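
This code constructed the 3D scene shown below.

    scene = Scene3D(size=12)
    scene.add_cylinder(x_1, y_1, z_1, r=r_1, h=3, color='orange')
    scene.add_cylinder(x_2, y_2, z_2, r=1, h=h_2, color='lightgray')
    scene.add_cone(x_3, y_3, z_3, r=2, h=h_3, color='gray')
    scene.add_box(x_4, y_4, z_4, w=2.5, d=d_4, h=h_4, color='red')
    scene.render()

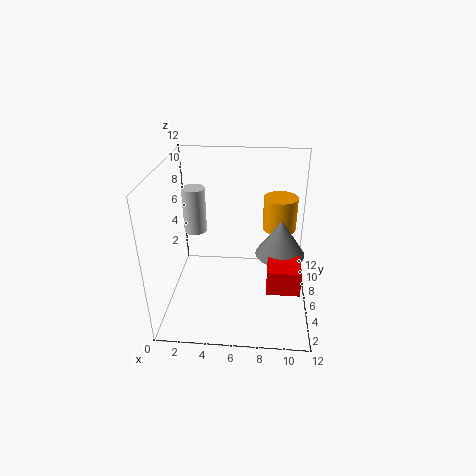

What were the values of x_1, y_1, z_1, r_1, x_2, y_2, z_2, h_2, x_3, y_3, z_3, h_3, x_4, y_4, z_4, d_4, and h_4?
x_1 = 9.5
y_1 = 9
z_1 = 5.5
r_1 = 1.5
x_2 = 2
y_2 = 8
z_2 = 5.5
h_2 = 4
x_3 = 9.5
y_3 = 5.5
z_3 = 5
h_3 = 3
x_4 = 8.5
y_4 = 2
z_4 = 3.5
d_4 = 2.5
h_4 = 2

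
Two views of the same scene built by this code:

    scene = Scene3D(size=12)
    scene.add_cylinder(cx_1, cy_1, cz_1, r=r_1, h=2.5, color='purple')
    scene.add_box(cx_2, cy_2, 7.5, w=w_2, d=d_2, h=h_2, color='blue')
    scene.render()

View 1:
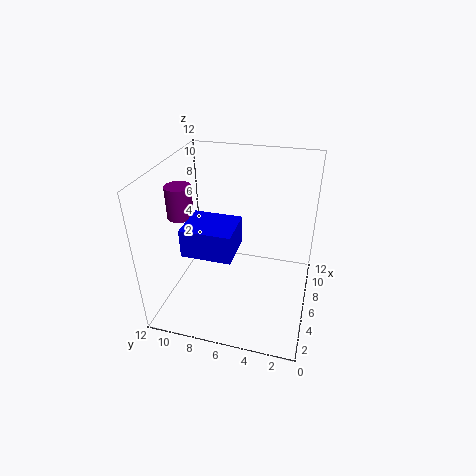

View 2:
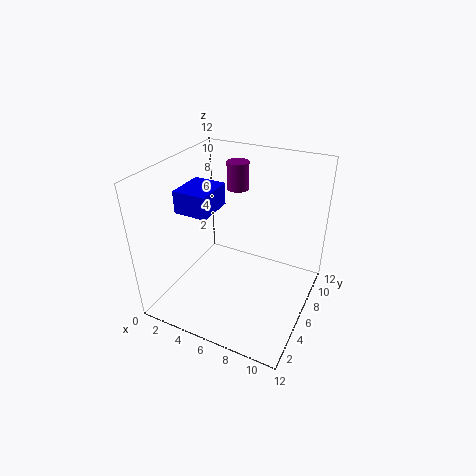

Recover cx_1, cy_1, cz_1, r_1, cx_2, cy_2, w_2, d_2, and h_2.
cx_1 = 4, cy_1 = 10, cz_1 = 8.5, r_1 = 1, cx_2 = 0.5, cy_2 = 5, w_2 = 3, d_2 = 3.5, h_2 = 2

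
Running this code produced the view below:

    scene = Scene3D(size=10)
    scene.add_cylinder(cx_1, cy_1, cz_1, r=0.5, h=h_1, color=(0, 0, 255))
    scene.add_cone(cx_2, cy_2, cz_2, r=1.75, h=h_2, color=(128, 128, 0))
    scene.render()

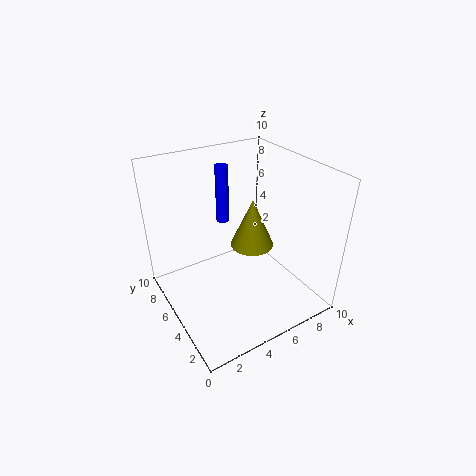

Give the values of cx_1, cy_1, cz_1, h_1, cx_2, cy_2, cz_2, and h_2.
cx_1 = 5.75
cy_1 = 8.5
cz_1 = 4.5
h_1 = 4.5
cx_2 = 7.75
cy_2 = 7.25
cz_2 = 2.25
h_2 = 4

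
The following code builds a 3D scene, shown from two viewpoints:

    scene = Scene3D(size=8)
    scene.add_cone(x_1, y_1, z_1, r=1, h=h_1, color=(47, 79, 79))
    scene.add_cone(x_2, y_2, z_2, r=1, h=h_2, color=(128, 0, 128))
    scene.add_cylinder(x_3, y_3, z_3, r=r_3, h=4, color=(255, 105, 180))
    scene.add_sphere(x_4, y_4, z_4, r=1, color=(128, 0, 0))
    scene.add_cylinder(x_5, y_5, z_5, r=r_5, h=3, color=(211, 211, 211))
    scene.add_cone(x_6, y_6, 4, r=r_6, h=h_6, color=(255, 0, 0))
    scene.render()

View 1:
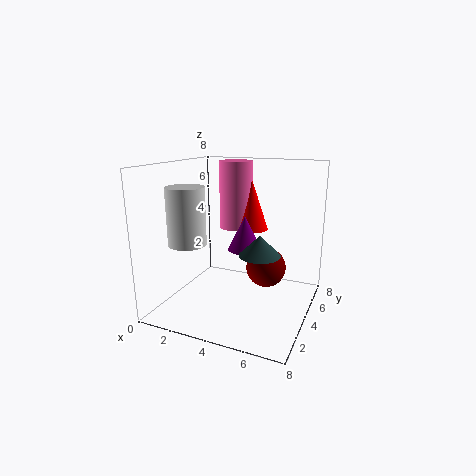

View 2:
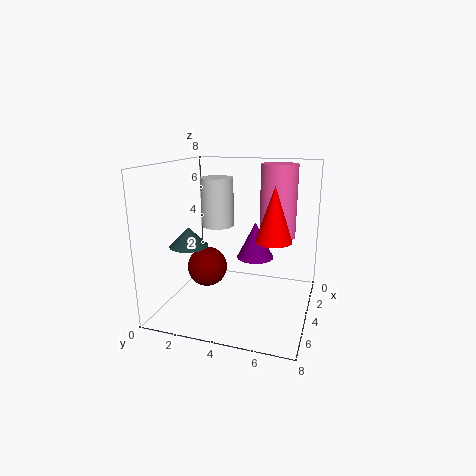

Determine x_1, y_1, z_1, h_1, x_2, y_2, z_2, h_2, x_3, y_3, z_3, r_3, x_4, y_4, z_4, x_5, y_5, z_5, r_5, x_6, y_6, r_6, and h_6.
x_1 = 6, y_1 = 2, z_1 = 4, h_1 = 1, x_2 = 4, y_2 = 5, z_2 = 3, h_2 = 2, x_3 = 3, y_3 = 6, z_3 = 4, r_3 = 1, x_4 = 6, y_4 = 3, z_4 = 3, x_5 = 2, y_5 = 2, z_5 = 4, r_5 = 1, x_6 = 4, y_6 = 6, r_6 = 1, h_6 = 3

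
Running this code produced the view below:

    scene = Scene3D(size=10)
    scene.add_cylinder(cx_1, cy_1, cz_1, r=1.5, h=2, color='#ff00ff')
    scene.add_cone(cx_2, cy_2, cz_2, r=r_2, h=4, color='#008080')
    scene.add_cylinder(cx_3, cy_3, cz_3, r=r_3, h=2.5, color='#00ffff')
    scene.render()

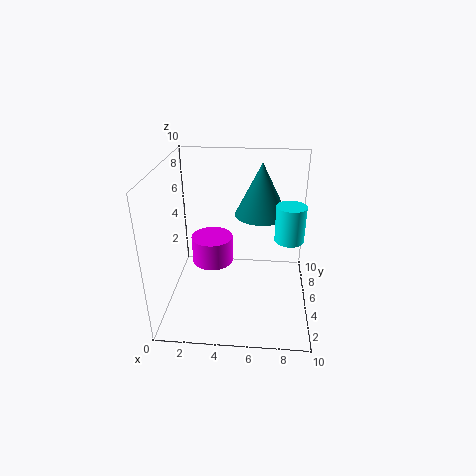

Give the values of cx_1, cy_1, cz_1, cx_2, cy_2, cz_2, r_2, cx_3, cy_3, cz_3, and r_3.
cx_1 = 3
cy_1 = 6
cz_1 = 2.5
cx_2 = 6.5
cy_2 = 8
cz_2 = 5.5
r_2 = 2
cx_3 = 8.5
cy_3 = 5
cz_3 = 5
r_3 = 1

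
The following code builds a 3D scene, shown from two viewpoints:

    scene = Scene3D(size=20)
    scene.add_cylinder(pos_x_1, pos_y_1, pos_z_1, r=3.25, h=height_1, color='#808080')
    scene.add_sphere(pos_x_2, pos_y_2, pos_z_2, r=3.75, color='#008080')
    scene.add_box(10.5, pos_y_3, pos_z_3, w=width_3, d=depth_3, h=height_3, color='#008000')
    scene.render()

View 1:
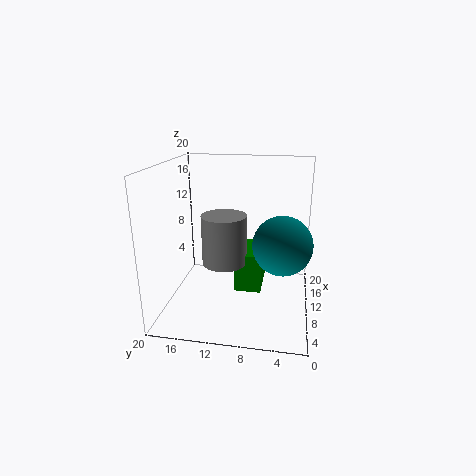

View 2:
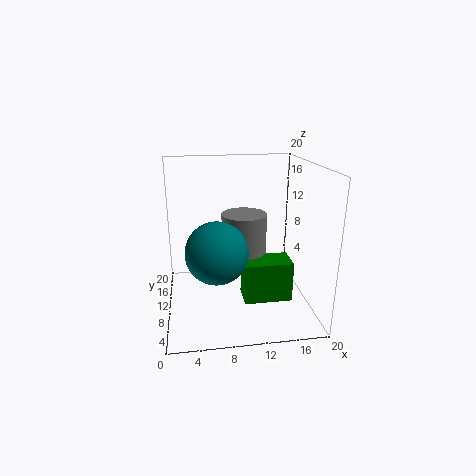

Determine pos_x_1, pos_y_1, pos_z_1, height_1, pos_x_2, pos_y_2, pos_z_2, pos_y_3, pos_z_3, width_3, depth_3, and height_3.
pos_x_1 = 11.25; pos_y_1 = 12.25; pos_z_1 = 5.5; height_1 = 7.25; pos_x_2 = 6.5; pos_y_2 = 3.75; pos_z_2 = 10.75; pos_y_3 = 6.75; pos_z_3 = 1.25; width_3 = 6.75; depth_3 = 4; height_3 = 5.75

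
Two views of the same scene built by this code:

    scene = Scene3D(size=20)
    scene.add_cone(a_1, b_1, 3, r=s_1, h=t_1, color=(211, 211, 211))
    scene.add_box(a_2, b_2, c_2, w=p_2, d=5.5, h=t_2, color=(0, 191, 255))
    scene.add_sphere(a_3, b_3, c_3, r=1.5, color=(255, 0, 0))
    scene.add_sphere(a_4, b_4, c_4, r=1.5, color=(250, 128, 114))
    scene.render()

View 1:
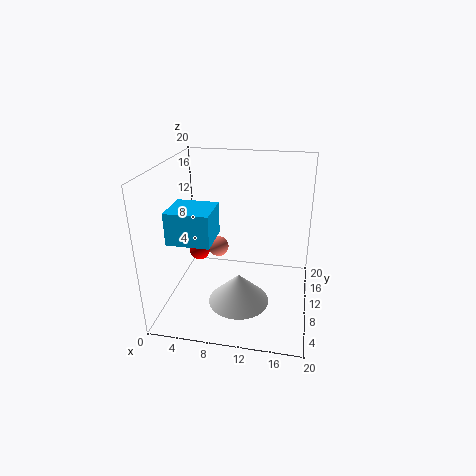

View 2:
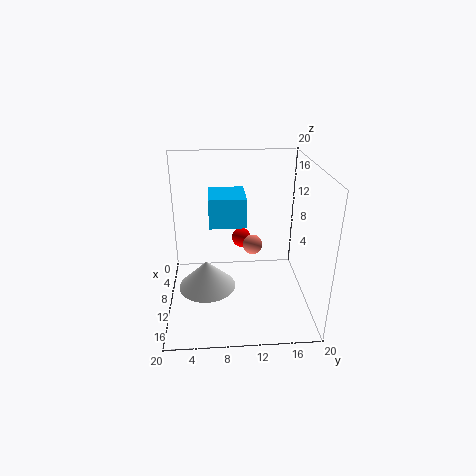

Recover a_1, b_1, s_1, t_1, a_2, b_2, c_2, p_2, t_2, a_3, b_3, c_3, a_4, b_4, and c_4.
a_1 = 11, b_1 = 5.5, s_1 = 4, t_1 = 4, a_2 = 1, b_2 = 6, c_2 = 10, p_2 = 6, t_2 = 4.5, a_3 = 4, b_3 = 11, c_3 = 7, a_4 = 6.5, b_4 = 12.5, c_4 = 7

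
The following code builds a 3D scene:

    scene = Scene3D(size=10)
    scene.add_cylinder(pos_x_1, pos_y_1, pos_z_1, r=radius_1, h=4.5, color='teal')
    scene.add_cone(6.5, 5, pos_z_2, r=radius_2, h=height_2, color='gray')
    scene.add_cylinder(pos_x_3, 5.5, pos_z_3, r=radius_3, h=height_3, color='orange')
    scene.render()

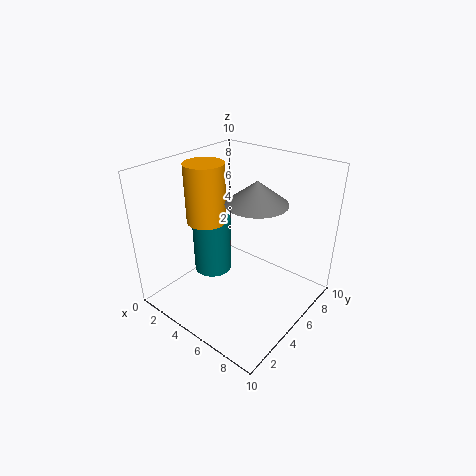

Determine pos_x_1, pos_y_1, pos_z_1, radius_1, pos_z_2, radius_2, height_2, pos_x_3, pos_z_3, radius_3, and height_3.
pos_x_1 = 1.5, pos_y_1 = 6, pos_z_1 = 0.5, radius_1 = 1.5, pos_z_2 = 8, radius_2 = 2, height_2 = 1.5, pos_x_3 = 1.5, pos_z_3 = 5, radius_3 = 1.5, height_3 = 4.5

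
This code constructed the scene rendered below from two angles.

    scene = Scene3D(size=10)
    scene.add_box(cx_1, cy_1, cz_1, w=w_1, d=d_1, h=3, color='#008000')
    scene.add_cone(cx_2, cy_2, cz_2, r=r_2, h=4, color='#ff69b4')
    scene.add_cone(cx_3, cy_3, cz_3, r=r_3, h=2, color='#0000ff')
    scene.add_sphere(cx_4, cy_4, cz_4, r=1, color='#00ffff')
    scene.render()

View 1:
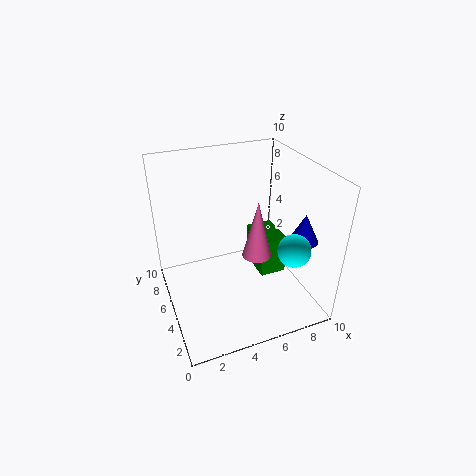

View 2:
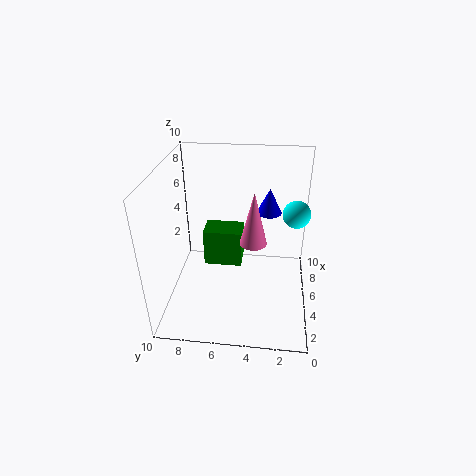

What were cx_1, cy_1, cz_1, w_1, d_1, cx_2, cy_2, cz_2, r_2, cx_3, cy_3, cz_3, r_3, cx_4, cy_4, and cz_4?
cx_1 = 7
cy_1 = 5
cz_1 = 1
w_1 = 2
d_1 = 3
cx_2 = 6
cy_2 = 4
cz_2 = 4
r_2 = 1
cx_3 = 9
cy_3 = 3
cz_3 = 5
r_3 = 1
cx_4 = 7
cy_4 = 1
cz_4 = 6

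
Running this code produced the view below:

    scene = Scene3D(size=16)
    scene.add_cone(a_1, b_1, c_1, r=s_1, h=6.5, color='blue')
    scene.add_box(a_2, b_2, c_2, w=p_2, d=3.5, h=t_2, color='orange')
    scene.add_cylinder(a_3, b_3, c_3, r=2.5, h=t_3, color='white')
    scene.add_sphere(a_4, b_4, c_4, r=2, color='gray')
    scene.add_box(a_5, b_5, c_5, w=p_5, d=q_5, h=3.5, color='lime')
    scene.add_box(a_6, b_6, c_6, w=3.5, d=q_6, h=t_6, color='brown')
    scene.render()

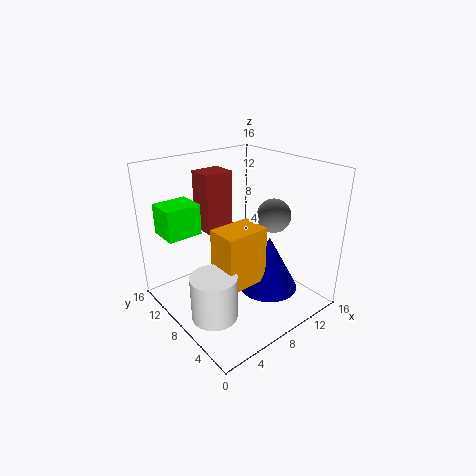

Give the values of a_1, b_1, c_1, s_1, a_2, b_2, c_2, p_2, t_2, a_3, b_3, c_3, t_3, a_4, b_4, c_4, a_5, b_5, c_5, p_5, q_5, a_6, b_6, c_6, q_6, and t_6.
a_1 = 11.5
b_1 = 6.5
c_1 = 1
s_1 = 3.5
a_2 = 5
b_2 = 5.5
c_2 = 3
p_2 = 5
t_2 = 6.5
a_3 = 3.5
b_3 = 6.5
c_3 = 0.5
t_3 = 5
a_4 = 13
b_4 = 7.5
c_4 = 9.5
a_5 = 1.5
b_5 = 11.5
c_5 = 8
p_5 = 4
q_5 = 3.5
a_6 = 6.5
b_6 = 11.5
c_6 = 7.5
q_6 = 3
t_6 = 7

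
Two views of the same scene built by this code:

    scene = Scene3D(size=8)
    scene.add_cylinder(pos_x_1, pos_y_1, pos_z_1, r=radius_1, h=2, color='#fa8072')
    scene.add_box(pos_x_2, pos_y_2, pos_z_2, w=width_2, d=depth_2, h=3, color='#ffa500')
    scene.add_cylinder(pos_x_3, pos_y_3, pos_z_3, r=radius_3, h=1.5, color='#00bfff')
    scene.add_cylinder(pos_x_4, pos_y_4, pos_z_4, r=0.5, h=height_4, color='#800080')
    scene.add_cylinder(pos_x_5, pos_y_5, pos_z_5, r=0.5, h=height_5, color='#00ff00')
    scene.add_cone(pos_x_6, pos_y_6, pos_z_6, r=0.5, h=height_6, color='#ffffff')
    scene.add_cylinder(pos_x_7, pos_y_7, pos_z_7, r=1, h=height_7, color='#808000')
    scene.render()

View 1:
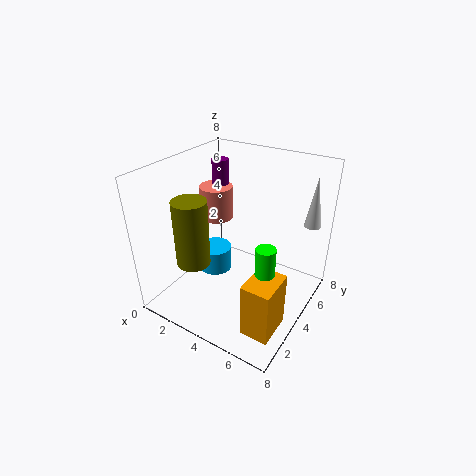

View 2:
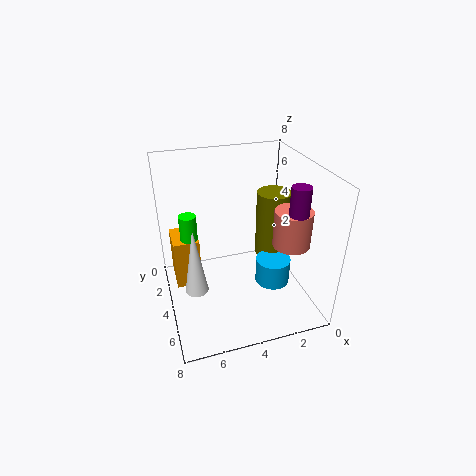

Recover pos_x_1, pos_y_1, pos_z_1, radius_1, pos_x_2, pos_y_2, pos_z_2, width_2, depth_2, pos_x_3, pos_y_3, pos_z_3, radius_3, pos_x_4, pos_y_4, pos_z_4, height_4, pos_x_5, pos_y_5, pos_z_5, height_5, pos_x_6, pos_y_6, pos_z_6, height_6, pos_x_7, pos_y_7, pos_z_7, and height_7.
pos_x_1 = 1.5; pos_y_1 = 5.5; pos_z_1 = 4; radius_1 = 1; pos_x_2 = 6; pos_y_2 = 1; pos_z_2 = 0.5; width_2 = 1.5; depth_2 = 2; pos_x_3 = 2; pos_y_3 = 4.5; pos_z_3 = 1; radius_3 = 1; pos_x_4 = 1.5; pos_y_4 = 6; pos_z_4 = 5; height_4 = 2.5; pos_x_5 = 6.5; pos_y_5 = 2.5; pos_z_5 = 2.5; height_5 = 2.5; pos_x_6 = 7; pos_y_6 = 7.5; pos_z_6 = 4; height_6 = 3; pos_x_7 = 1.5; pos_y_7 = 3; pos_z_7 = 2; height_7 = 4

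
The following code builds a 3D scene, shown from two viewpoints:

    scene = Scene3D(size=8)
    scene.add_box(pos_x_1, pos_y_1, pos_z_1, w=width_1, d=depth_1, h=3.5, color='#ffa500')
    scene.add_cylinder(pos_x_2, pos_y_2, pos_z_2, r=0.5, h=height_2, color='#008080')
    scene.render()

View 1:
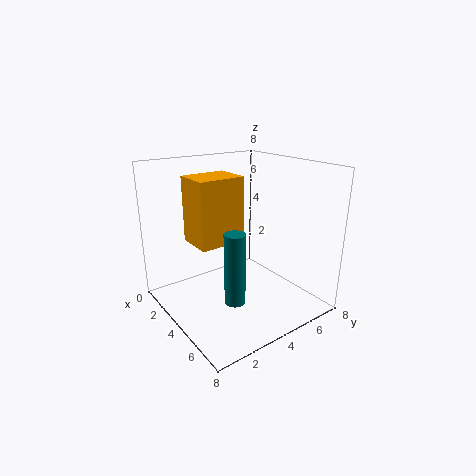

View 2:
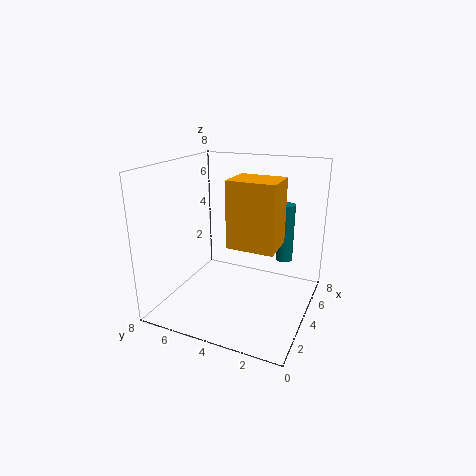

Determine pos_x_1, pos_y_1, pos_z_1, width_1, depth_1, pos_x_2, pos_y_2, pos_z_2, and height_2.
pos_x_1 = 2.5, pos_y_1 = 1.5, pos_z_1 = 4, width_1 = 2, depth_1 = 2.5, pos_x_2 = 6.5, pos_y_2 = 2, pos_z_2 = 2, height_2 = 3.5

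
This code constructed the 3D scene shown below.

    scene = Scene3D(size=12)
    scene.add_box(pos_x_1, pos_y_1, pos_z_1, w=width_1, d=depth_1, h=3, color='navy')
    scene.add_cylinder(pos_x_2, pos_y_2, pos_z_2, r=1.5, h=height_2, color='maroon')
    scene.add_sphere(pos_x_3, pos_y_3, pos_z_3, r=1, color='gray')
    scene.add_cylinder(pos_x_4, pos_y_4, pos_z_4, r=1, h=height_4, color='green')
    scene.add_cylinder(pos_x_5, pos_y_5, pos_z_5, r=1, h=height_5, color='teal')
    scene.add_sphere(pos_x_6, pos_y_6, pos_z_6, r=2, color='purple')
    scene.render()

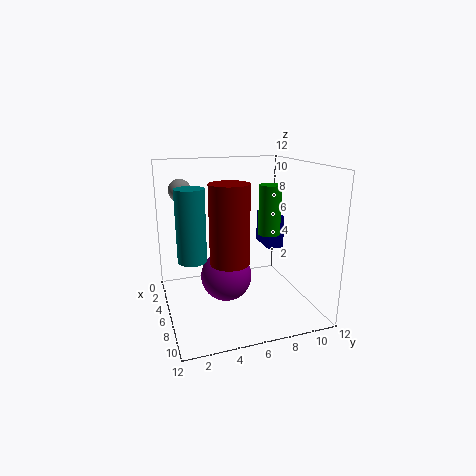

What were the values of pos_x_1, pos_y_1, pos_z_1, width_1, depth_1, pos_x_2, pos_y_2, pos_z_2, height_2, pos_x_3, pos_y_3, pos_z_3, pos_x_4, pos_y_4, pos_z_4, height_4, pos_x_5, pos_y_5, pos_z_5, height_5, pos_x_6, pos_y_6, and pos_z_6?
pos_x_1 = 1.5, pos_y_1 = 9.5, pos_z_1 = 4, width_1 = 3, depth_1 = 1.5, pos_x_2 = 8.5, pos_y_2 = 4.5, pos_z_2 = 5, height_2 = 6, pos_x_3 = 2, pos_y_3 = 2, pos_z_3 = 9.5, pos_x_4 = 4.5, pos_y_4 = 9.5, pos_z_4 = 5.5, height_4 = 4.5, pos_x_5 = 9.5, pos_y_5 = 1.5, pos_z_5 = 6, height_5 = 5, pos_x_6 = 7.5, pos_y_6 = 4.5, pos_z_6 = 3.5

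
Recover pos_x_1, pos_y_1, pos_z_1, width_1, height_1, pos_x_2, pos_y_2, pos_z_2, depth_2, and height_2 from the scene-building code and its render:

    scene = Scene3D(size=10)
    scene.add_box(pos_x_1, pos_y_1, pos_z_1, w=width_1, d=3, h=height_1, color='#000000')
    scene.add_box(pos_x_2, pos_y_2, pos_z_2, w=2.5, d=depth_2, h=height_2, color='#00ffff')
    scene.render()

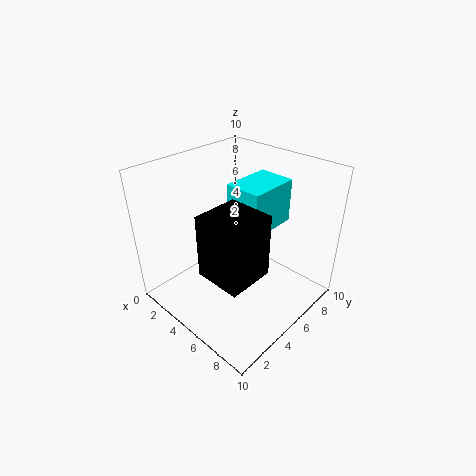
pos_x_1 = 5.5
pos_y_1 = 1
pos_z_1 = 4.5
width_1 = 3
height_1 = 4
pos_x_2 = 4.5
pos_y_2 = 4.5
pos_z_2 = 6
depth_2 = 3.5
height_2 = 3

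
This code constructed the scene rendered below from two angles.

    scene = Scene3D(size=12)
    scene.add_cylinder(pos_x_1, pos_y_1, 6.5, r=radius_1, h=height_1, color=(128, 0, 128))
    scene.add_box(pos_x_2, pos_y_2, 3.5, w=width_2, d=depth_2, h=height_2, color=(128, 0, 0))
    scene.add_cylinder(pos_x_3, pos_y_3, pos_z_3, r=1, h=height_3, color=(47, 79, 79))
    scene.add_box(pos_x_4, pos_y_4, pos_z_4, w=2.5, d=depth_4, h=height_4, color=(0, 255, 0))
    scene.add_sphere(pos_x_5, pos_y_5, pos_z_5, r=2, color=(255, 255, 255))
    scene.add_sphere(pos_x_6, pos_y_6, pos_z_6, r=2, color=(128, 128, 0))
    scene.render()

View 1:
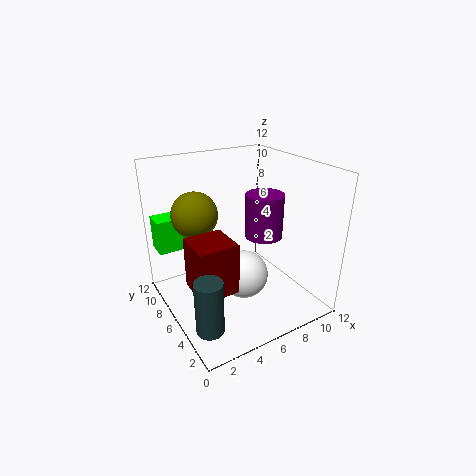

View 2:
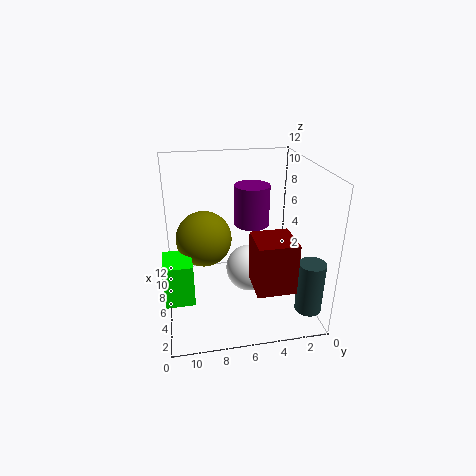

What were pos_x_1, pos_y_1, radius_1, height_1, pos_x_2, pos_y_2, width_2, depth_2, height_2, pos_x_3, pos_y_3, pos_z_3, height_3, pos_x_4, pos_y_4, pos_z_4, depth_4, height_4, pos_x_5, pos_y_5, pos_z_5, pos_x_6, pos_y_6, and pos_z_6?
pos_x_1 = 7.5
pos_y_1 = 4.5
radius_1 = 1.5
height_1 = 3.5
pos_x_2 = 1
pos_y_2 = 2.5
width_2 = 3
depth_2 = 3
height_2 = 4
pos_x_3 = 1
pos_y_3 = 1.5
pos_z_3 = 2
height_3 = 4
pos_x_4 = 0.5
pos_y_4 = 10
pos_z_4 = 4
depth_4 = 2
height_4 = 3
pos_x_5 = 6
pos_y_5 = 5
pos_z_5 = 3
pos_x_6 = 3.5
pos_y_6 = 9
pos_z_6 = 7.5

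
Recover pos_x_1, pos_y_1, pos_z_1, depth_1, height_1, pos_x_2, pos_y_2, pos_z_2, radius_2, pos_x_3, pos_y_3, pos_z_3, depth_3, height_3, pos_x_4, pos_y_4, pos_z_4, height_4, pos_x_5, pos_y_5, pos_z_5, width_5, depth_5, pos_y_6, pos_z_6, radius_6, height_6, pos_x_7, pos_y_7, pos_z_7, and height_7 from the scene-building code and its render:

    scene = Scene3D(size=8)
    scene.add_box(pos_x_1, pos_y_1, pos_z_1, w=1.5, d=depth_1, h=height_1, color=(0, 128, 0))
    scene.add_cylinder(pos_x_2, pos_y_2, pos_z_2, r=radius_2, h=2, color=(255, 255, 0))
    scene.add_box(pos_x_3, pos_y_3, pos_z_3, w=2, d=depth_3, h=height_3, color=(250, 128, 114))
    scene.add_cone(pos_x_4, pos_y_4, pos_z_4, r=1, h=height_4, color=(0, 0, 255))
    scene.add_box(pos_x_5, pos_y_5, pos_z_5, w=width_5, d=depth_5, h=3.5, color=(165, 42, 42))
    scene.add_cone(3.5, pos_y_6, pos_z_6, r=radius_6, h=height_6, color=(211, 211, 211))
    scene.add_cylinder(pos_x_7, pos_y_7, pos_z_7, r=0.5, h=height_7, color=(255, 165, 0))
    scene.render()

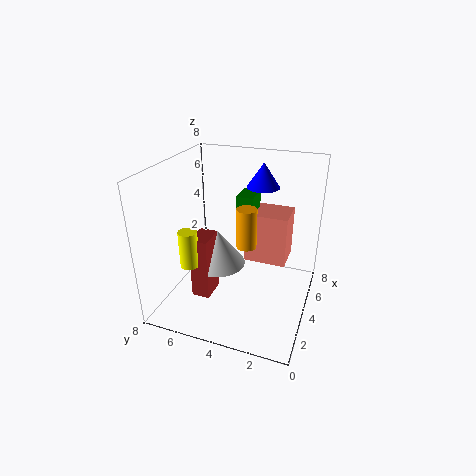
pos_x_1 = 5, pos_y_1 = 3.5, pos_z_1 = 4.5, depth_1 = 1, height_1 = 1.5, pos_x_2 = 2, pos_y_2 = 6, pos_z_2 = 3, radius_2 = 0.5, pos_x_3 = 5, pos_y_3 = 1.5, pos_z_3 = 2, depth_3 = 2.5, height_3 = 3, pos_x_4 = 7, pos_y_4 = 3.5, pos_z_4 = 6, height_4 = 1.5, pos_x_5 = 2, pos_y_5 = 5, pos_z_5 = 1, width_5 = 1.5, depth_5 = 1, pos_y_6 = 5, pos_z_6 = 2.5, radius_6 = 1.5, height_6 = 2, pos_x_7 = 2.5, pos_y_7 = 3, pos_z_7 = 4.5, height_7 = 2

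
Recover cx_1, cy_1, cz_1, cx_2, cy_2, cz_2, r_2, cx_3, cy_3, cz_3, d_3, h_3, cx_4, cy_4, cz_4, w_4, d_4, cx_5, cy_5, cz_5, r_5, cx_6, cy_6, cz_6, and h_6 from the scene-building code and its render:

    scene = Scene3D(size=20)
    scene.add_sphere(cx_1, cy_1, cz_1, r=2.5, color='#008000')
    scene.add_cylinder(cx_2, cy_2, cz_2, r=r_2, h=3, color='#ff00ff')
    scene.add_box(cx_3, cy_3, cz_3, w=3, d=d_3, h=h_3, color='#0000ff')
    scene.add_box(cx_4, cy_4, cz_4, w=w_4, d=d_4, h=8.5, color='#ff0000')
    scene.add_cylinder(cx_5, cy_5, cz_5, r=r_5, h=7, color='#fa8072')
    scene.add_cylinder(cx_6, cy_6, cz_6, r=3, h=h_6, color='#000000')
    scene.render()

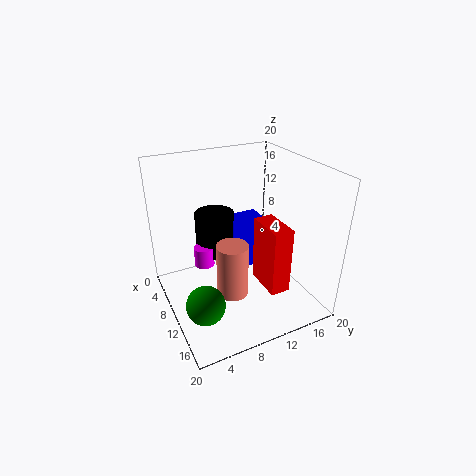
cx_1 = 15, cy_1 = 3, cz_1 = 4.5, cx_2 = 5.5, cy_2 = 6.5, cz_2 = 4, r_2 = 1.5, cx_3 = 3.5, cy_3 = 11, cz_3 = 2, d_3 = 5, h_3 = 8.5, cx_4 = 13.5, cy_4 = 10.5, cz_4 = 6, w_4 = 5, d_4 = 2.5, cx_5 = 14.5, cy_5 = 7, cz_5 = 5, r_5 = 2, cx_6 = 4, cy_6 = 9, cz_6 = 5, h_6 = 6.5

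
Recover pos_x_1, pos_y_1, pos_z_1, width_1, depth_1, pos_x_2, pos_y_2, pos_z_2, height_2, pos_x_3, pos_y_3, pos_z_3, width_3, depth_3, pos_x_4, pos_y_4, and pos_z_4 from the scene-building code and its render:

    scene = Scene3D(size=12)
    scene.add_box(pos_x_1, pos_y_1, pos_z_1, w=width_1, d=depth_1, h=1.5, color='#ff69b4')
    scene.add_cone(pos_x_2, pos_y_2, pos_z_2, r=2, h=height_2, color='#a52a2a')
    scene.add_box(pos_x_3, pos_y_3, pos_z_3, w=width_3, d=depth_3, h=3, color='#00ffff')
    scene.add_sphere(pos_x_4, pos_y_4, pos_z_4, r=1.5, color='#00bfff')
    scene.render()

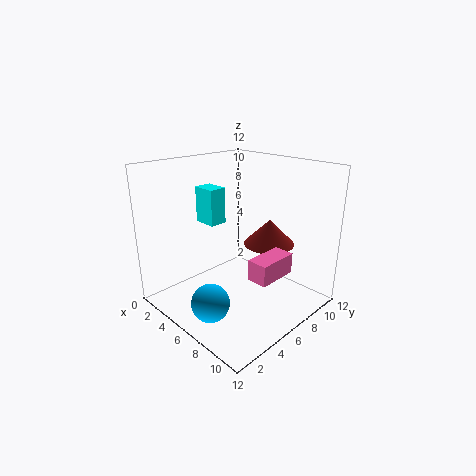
pos_x_1 = 10, pos_y_1 = 3, pos_z_1 = 5, width_1 = 1.5, depth_1 = 3, pos_x_2 = 8.5, pos_y_2 = 7, pos_z_2 = 6, height_2 = 2, pos_x_3 = 2.5, pos_y_3 = 4.5, pos_z_3 = 7, width_3 = 2, depth_3 = 1.5, pos_x_4 = 7, pos_y_4 = 2, pos_z_4 = 2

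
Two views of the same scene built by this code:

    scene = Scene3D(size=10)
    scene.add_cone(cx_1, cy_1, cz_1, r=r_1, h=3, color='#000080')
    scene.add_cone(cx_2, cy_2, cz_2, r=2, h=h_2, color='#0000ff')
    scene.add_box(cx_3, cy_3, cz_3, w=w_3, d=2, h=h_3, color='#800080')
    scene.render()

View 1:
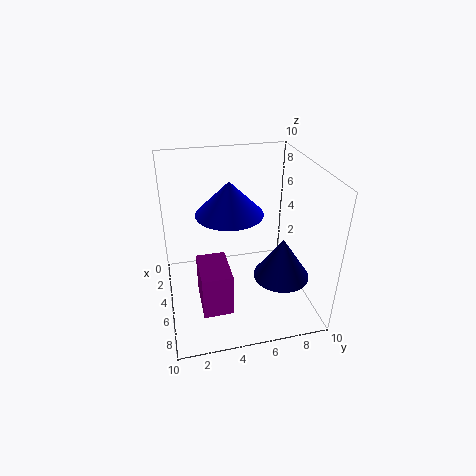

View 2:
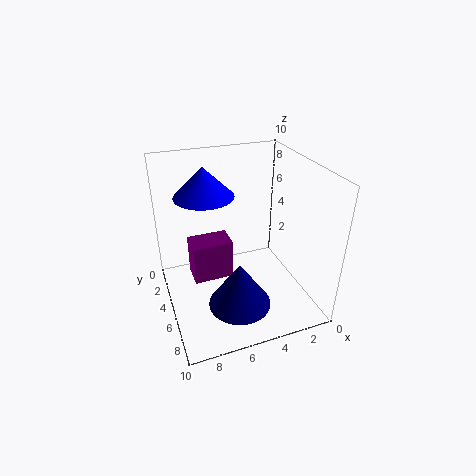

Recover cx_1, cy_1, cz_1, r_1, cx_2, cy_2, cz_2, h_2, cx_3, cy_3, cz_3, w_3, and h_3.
cx_1 = 6
cy_1 = 8
cz_1 = 2
r_1 = 2
cx_2 = 7
cy_2 = 4
cz_2 = 8
h_2 = 2
cx_3 = 5
cy_3 = 2
cz_3 = 1
w_3 = 3
h_3 = 3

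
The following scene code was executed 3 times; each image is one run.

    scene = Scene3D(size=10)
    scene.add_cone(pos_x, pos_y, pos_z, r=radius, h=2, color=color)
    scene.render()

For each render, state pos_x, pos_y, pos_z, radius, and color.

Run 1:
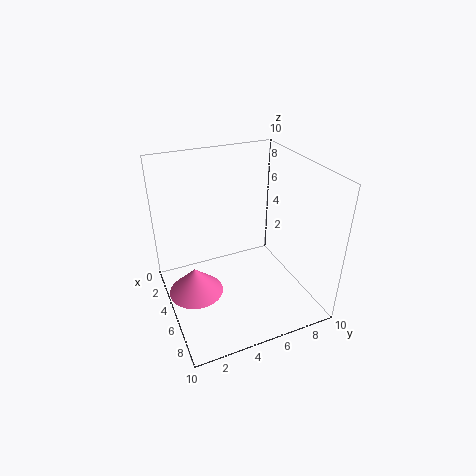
pos_x = 4, pos_y = 2, pos_z = 0.5, radius = 2, color = 'hotpink'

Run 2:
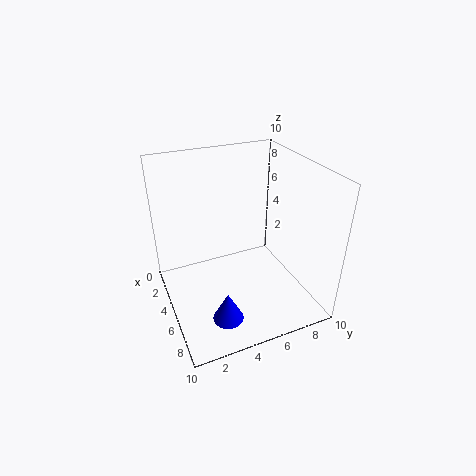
pos_x = 8, pos_y = 3, pos_z = 1, radius = 1, color = 'blue'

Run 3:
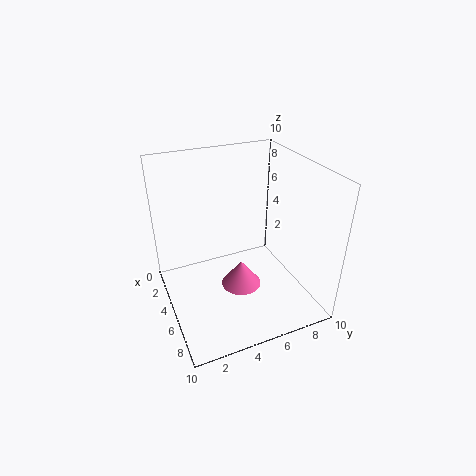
pos_x = 4.5, pos_y = 5.5, pos_z = 0.5, radius = 1.5, color = 'hotpink'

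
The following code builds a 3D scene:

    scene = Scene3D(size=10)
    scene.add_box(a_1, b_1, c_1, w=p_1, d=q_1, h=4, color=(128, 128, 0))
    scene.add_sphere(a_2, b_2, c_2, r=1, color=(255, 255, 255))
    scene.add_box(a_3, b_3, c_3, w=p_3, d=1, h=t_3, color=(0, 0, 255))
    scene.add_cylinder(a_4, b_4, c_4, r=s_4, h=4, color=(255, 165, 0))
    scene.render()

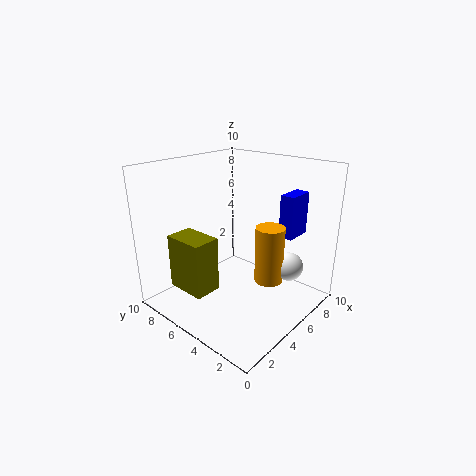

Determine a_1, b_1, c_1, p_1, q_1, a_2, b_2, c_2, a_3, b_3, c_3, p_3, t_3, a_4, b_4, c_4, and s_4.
a_1 = 2
b_1 = 6
c_1 = 1
p_1 = 2
q_1 = 3
a_2 = 7
b_2 = 2
c_2 = 3
a_3 = 7
b_3 = 2
c_3 = 5
p_3 = 2
t_3 = 3
a_4 = 6
b_4 = 3
c_4 = 2
s_4 = 1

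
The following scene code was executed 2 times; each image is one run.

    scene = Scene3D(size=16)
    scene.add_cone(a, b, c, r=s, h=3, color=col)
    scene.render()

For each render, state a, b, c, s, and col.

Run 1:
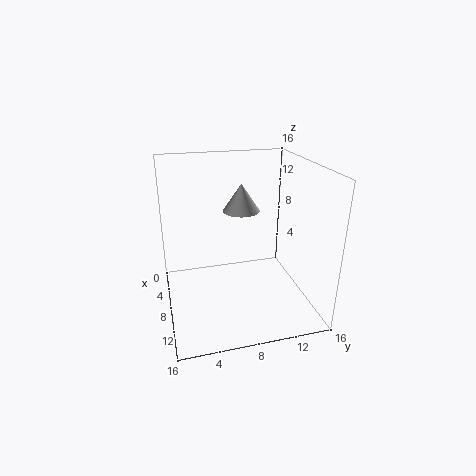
a = 7.5
b = 8.5
c = 11
s = 2
col = 'lightgray'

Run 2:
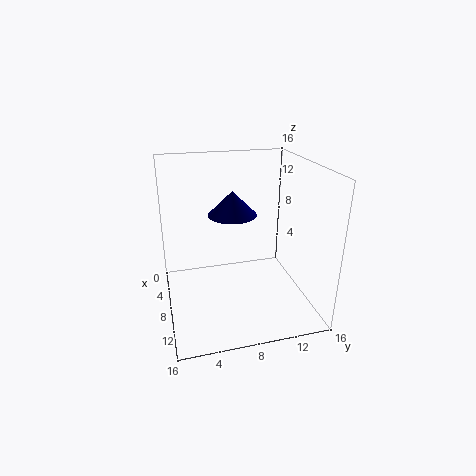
a = 3.5
b = 8.5
c = 9
s = 3
col = 'navy'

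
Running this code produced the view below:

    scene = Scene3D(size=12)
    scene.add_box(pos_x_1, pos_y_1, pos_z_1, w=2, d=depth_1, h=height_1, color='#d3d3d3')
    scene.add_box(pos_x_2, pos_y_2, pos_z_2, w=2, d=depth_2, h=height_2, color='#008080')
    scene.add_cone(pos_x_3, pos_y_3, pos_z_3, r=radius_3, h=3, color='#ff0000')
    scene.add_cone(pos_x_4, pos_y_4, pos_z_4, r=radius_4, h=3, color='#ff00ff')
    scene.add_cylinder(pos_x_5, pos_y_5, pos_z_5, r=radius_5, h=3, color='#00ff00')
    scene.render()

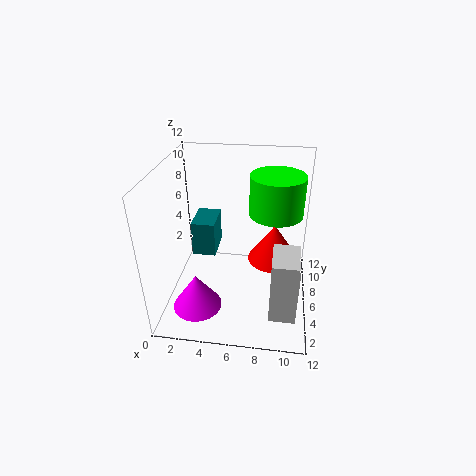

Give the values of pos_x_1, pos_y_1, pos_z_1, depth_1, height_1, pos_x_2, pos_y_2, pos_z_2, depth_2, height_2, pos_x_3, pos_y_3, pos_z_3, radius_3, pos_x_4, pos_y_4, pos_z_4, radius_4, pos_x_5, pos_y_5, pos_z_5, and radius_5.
pos_x_1 = 9; pos_y_1 = 1; pos_z_1 = 2; depth_1 = 3; height_1 = 5; pos_x_2 = 2; pos_y_2 = 6; pos_z_2 = 4; depth_2 = 3; height_2 = 3; pos_x_3 = 9; pos_y_3 = 5; pos_z_3 = 5; radius_3 = 2; pos_x_4 = 3; pos_y_4 = 3; pos_z_4 = 1; radius_4 = 2; pos_x_5 = 9; pos_y_5 = 5; pos_z_5 = 9; radius_5 = 2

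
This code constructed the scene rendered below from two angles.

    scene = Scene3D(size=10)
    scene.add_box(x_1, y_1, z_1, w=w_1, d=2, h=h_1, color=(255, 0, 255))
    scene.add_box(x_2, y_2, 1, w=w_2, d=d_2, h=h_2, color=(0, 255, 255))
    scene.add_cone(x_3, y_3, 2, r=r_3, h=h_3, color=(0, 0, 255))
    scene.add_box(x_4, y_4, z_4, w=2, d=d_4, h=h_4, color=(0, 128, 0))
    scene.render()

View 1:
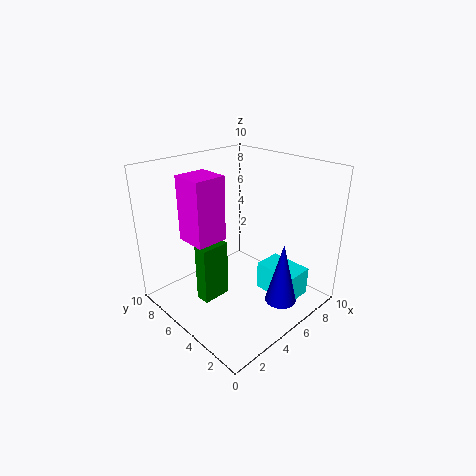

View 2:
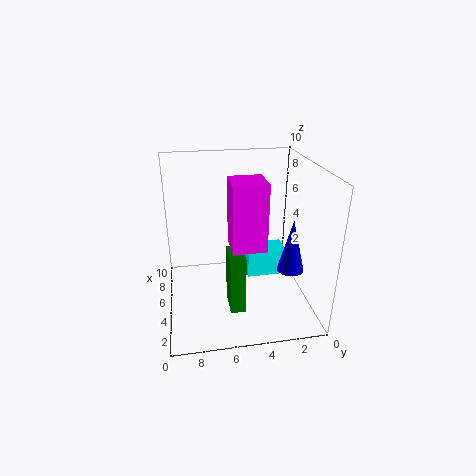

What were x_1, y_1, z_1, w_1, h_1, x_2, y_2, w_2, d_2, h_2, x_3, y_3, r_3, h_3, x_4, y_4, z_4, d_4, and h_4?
x_1 = 1
y_1 = 4
z_1 = 6
w_1 = 2
h_1 = 4
x_2 = 6
y_2 = 1
w_2 = 2
d_2 = 3
h_2 = 2
x_3 = 5
y_3 = 1
r_3 = 1
h_3 = 4
x_4 = 2
y_4 = 5
z_4 = 1
d_4 = 1
h_4 = 4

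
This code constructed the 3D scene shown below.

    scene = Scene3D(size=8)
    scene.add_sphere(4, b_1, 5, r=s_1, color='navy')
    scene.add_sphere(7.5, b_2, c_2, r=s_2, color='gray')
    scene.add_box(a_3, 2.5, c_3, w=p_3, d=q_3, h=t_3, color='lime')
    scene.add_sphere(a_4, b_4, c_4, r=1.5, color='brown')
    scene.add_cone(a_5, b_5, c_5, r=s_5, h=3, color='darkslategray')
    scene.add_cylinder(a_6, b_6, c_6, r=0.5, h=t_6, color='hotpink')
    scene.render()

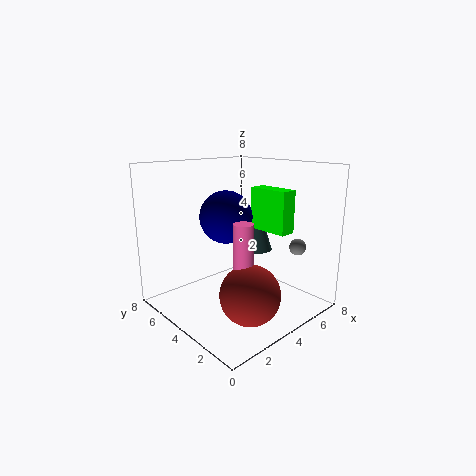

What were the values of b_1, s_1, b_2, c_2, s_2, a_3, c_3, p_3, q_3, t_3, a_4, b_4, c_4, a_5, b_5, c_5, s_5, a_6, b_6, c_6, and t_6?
b_1 = 5, s_1 = 1.5, b_2 = 2.5, c_2 = 3, s_2 = 0.5, a_3 = 6, c_3 = 4, p_3 = 1, q_3 = 2.5, t_3 = 2.5, a_4 = 2.5, b_4 = 1.5, c_4 = 2, a_5 = 6.5, b_5 = 5, c_5 = 2.5, s_5 = 1, a_6 = 2.5, b_6 = 2, c_6 = 3, t_6 = 2.5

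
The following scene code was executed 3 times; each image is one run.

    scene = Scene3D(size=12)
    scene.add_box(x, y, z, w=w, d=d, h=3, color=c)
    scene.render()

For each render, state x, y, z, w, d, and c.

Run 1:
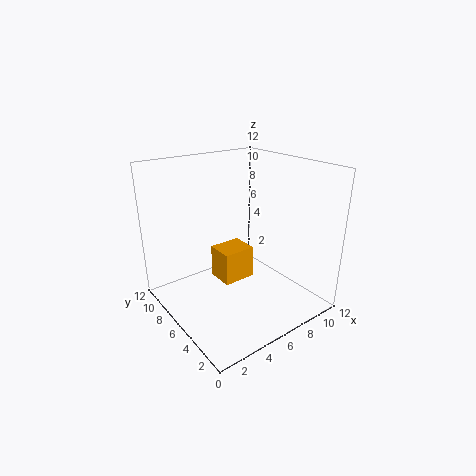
x = 5.5
y = 7
z = 1
w = 3
d = 2.5
c = 'orange'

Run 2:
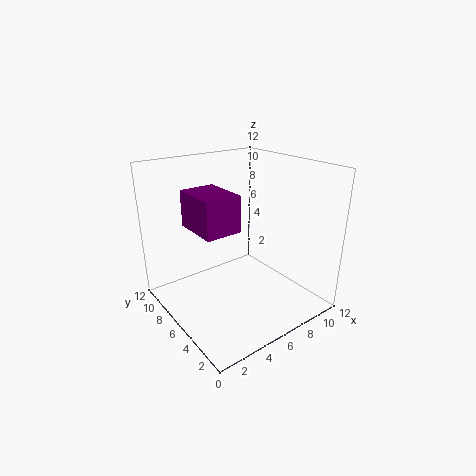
x = 2.5
y = 5
z = 7
w = 3
d = 4
c = 'purple'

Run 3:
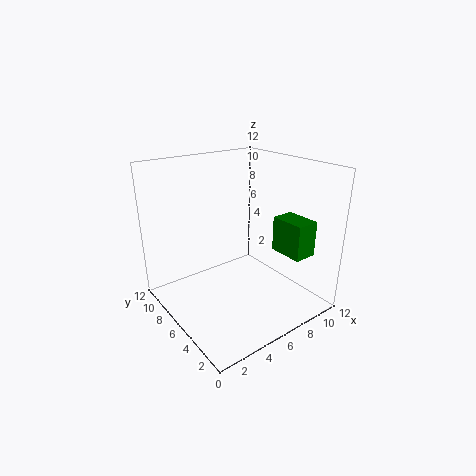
x = 9
y = 2
z = 4.5
w = 2
d = 3
c = 'green'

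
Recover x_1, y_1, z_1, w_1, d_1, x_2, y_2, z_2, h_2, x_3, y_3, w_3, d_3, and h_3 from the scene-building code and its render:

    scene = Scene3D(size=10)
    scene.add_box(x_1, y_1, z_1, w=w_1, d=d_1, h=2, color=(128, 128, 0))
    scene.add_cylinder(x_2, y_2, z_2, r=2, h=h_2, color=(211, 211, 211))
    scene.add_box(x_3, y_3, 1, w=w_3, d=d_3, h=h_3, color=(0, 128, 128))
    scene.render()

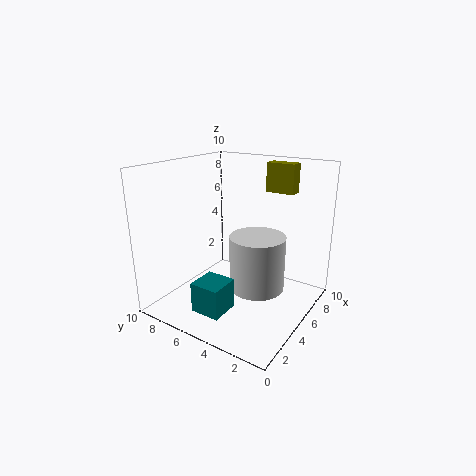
x_1 = 7, y_1 = 2, z_1 = 8, w_1 = 1, d_1 = 2, x_2 = 6, y_2 = 4, z_2 = 1, h_2 = 4, x_3 = 1, y_3 = 4, w_3 = 2, d_3 = 2, h_3 = 2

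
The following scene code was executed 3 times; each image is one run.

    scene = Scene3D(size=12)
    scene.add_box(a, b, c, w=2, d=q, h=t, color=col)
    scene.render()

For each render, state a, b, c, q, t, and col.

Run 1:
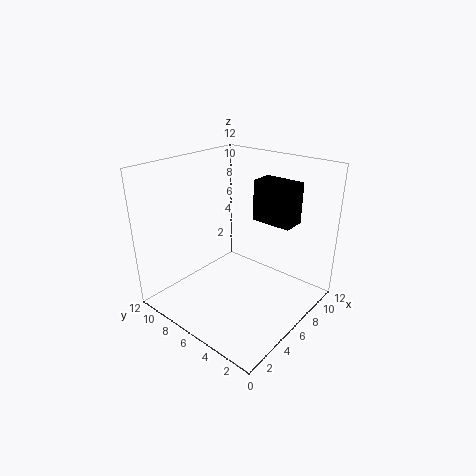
a = 8
b = 2.5
c = 7
q = 3.5
t = 3.5
col = 'black'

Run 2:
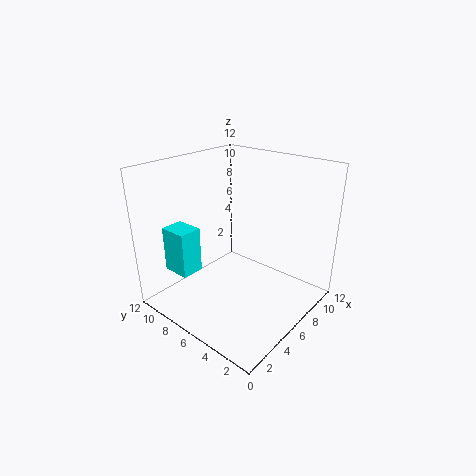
a = 2.5
b = 9
c = 2.5
q = 2.5
t = 4
col = 'cyan'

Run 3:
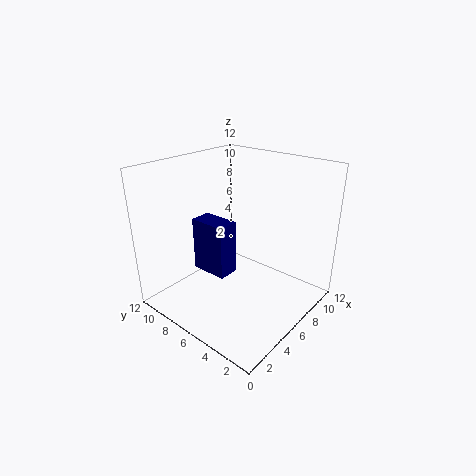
a = 5.5
b = 7.5
c = 1.5
q = 3.5
t = 5
col = 'navy'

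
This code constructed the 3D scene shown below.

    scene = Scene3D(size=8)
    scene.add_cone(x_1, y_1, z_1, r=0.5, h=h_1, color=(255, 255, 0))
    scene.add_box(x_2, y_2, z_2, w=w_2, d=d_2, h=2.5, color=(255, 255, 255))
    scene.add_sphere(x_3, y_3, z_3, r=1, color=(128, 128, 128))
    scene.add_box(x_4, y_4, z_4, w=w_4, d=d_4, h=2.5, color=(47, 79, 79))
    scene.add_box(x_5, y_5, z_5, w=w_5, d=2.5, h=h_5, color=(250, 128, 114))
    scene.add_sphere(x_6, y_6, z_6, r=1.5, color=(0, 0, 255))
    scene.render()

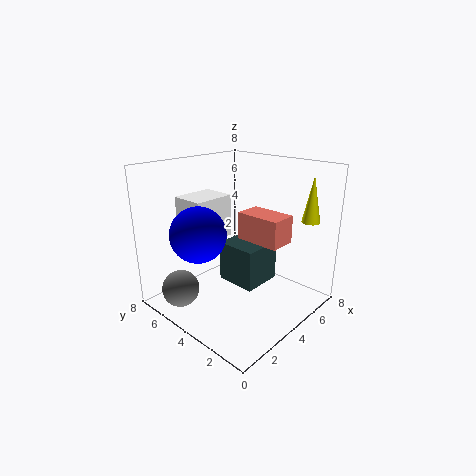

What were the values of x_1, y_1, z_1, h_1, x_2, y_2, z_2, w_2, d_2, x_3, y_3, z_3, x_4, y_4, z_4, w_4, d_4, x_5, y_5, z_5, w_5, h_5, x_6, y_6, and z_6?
x_1 = 6.5; y_1 = 1; z_1 = 5; h_1 = 2.5; x_2 = 2.5; y_2 = 5.5; z_2 = 3.5; w_2 = 2.5; d_2 = 2; x_3 = 1; y_3 = 5.5; z_3 = 1.5; x_4 = 4.5; y_4 = 3.5; z_4 = 0.5; w_4 = 2.5; d_4 = 2.5; x_5 = 4; y_5 = 1.5; z_5 = 4; w_5 = 1.5; h_5 = 1.5; x_6 = 2; y_6 = 5; z_6 = 4.5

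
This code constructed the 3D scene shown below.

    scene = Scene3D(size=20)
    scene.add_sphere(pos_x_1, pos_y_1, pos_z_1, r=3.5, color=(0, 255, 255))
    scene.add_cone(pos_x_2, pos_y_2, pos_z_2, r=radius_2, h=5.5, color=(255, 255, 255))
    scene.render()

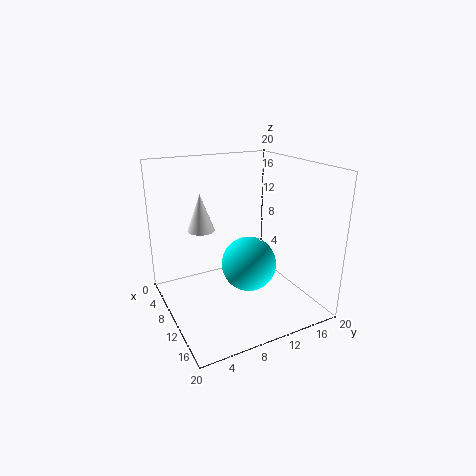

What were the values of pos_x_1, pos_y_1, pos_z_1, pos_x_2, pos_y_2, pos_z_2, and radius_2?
pos_x_1 = 14, pos_y_1 = 9.5, pos_z_1 = 8, pos_x_2 = 5, pos_y_2 = 6.5, pos_z_2 = 10, radius_2 = 2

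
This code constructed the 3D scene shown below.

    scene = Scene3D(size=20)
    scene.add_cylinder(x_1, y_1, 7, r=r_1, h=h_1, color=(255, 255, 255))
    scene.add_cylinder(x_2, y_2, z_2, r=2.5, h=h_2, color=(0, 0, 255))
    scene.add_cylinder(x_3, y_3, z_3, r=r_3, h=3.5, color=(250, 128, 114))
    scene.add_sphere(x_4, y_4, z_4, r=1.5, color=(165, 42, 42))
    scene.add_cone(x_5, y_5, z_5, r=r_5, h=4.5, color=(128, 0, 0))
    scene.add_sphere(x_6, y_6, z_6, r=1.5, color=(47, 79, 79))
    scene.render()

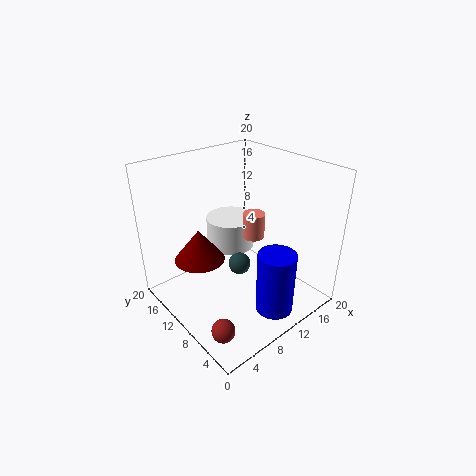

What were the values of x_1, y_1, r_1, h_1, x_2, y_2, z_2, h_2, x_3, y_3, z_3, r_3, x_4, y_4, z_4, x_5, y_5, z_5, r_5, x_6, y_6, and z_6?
x_1 = 11.5
y_1 = 13.5
r_1 = 3.5
h_1 = 4.5
x_2 = 10.5
y_2 = 3
z_2 = 2
h_2 = 8.5
x_3 = 12
y_3 = 9
z_3 = 10
r_3 = 1.5
x_4 = 2.5
y_4 = 4
z_4 = 2
x_5 = 5.5
y_5 = 13
z_5 = 7
r_5 = 3.5
x_6 = 9
y_6 = 8.5
z_6 = 7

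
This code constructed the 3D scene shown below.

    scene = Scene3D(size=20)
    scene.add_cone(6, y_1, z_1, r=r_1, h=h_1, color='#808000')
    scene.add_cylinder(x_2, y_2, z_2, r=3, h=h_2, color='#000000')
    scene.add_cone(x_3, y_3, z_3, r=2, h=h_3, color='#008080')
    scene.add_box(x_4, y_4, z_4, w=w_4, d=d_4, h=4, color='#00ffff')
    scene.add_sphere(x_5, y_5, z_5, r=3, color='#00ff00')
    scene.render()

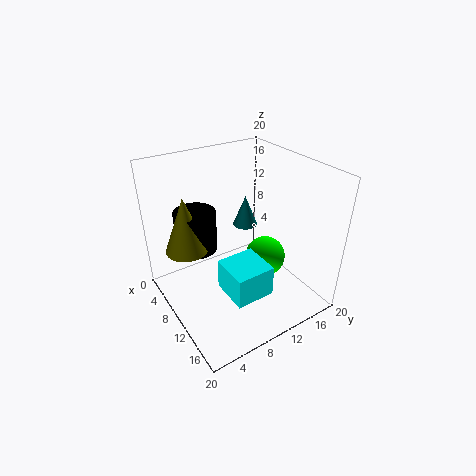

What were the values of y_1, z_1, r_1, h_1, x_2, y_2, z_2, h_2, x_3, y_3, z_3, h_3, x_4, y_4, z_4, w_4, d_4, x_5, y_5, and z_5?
y_1 = 4; z_1 = 8; r_1 = 3; h_1 = 8; x_2 = 5; y_2 = 6; z_2 = 7; h_2 = 6; x_3 = 3; y_3 = 16; z_3 = 7; h_3 = 5; x_4 = 13; y_4 = 5; z_4 = 6; w_4 = 5; d_4 = 5; x_5 = 10; y_5 = 15; z_5 = 5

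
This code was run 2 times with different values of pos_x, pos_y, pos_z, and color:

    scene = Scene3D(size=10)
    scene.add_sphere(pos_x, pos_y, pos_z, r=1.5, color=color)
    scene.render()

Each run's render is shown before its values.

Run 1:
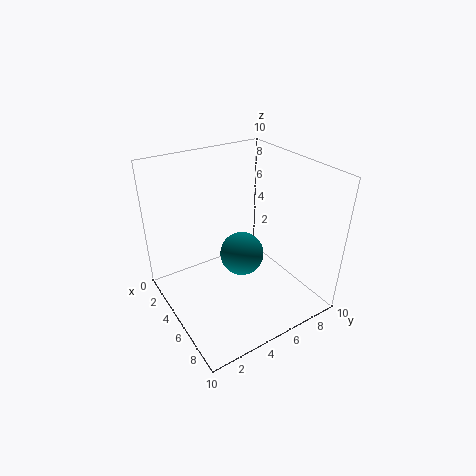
pos_x = 5.5
pos_y = 5
pos_z = 4
color = 'teal'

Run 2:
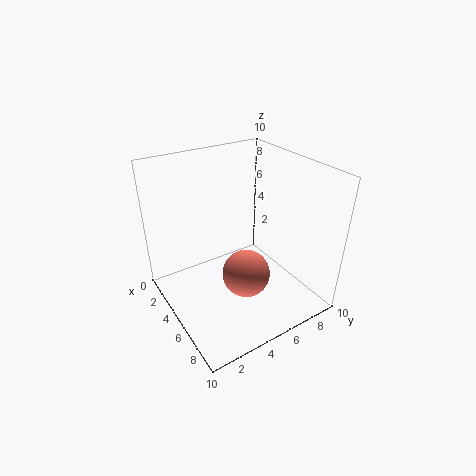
pos_x = 7.5
pos_y = 4
pos_z = 4
color = 'salmon'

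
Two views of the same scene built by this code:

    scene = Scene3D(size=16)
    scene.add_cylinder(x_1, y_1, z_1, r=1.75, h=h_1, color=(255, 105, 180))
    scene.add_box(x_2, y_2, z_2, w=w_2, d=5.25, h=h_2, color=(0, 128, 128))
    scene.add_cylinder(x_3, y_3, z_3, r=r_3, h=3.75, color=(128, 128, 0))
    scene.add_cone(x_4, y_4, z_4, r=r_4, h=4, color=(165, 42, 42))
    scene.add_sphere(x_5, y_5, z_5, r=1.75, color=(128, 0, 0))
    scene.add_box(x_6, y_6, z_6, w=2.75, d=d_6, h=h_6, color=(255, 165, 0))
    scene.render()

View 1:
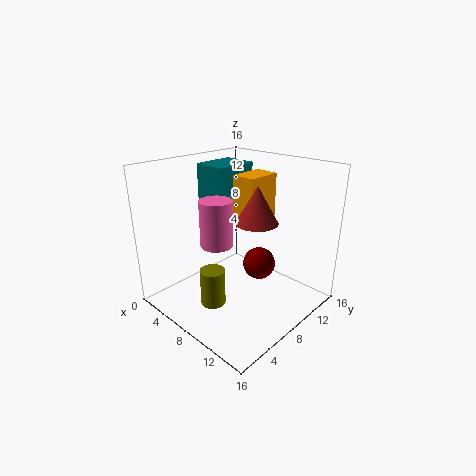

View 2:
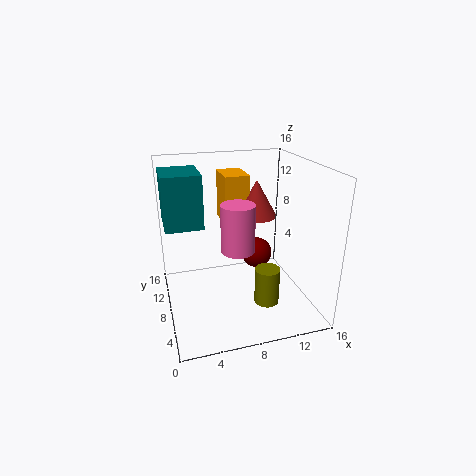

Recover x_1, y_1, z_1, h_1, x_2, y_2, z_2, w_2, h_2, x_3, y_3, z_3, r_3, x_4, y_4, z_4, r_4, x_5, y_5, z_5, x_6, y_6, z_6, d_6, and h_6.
x_1 = 7.25; y_1 = 5.5; z_1 = 7.75; h_1 = 5; x_2 = 0.25; y_2 = 9; z_2 = 9; w_2 = 4.25; h_2 = 6; x_3 = 9.5; y_3 = 2.75; z_3 = 3; r_3 = 1.25; x_4 = 10.25; y_4 = 8.5; z_4 = 10.25; r_4 = 2.25; x_5 = 10.5; y_5 = 8.75; z_5 = 5.5; x_6 = 6.75; y_6 = 8.5; z_6 = 9.25; d_6 = 4; h_6 = 5.5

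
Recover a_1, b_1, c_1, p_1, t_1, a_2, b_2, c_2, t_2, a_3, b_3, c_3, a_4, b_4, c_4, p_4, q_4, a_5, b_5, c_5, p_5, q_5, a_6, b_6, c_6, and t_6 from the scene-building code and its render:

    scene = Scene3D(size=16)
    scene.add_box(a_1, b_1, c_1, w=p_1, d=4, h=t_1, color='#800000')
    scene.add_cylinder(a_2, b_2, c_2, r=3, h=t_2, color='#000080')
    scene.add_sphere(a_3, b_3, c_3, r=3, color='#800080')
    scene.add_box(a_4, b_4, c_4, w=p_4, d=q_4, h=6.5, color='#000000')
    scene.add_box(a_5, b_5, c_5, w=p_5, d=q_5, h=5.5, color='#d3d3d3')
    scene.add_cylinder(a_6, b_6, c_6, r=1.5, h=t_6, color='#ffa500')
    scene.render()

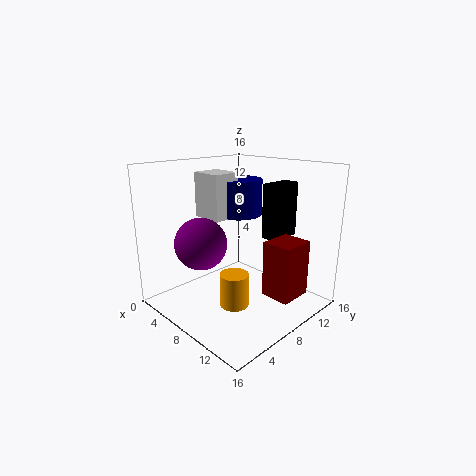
a_1 = 10, b_1 = 10, c_1 = 1, p_1 = 3.5, t_1 = 6.5, a_2 = 3.5, b_2 = 12.5, c_2 = 9, t_2 = 4.5, a_3 = 4.5, b_3 = 5.5, c_3 = 7, a_4 = 8, b_4 = 12, c_4 = 7, p_4 = 2, q_4 = 4, a_5 = 0.5, b_5 = 8, c_5 = 9, p_5 = 4, q_5 = 3.5, a_6 = 10.5, b_6 = 5, c_6 = 2, t_6 = 3.5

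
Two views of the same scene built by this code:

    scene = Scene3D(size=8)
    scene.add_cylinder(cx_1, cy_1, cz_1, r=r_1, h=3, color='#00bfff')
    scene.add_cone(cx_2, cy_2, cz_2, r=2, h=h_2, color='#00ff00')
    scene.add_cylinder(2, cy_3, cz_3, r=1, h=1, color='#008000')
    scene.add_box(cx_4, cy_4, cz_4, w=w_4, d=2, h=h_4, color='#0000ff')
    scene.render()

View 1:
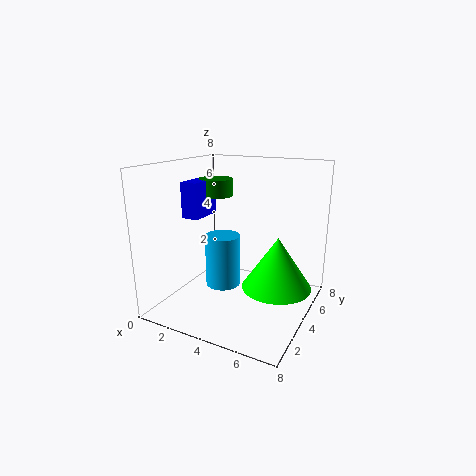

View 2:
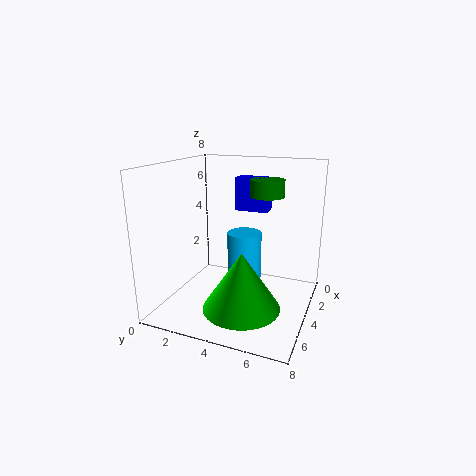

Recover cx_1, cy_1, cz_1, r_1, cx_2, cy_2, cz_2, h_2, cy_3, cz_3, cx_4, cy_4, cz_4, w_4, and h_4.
cx_1 = 3, cy_1 = 4, cz_1 = 1, r_1 = 1, cx_2 = 6, cy_2 = 5, cz_2 = 1, h_2 = 3, cy_3 = 5, cz_3 = 6, cx_4 = 1, cy_4 = 3, cz_4 = 5, w_4 = 1, h_4 = 2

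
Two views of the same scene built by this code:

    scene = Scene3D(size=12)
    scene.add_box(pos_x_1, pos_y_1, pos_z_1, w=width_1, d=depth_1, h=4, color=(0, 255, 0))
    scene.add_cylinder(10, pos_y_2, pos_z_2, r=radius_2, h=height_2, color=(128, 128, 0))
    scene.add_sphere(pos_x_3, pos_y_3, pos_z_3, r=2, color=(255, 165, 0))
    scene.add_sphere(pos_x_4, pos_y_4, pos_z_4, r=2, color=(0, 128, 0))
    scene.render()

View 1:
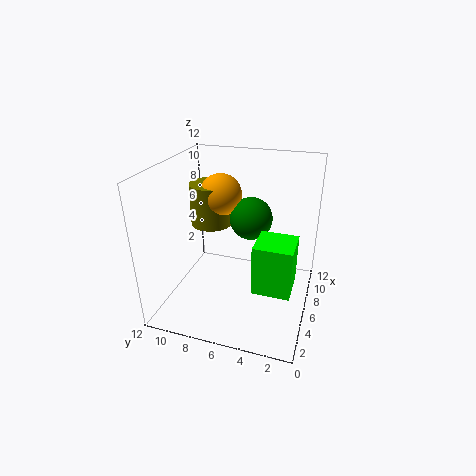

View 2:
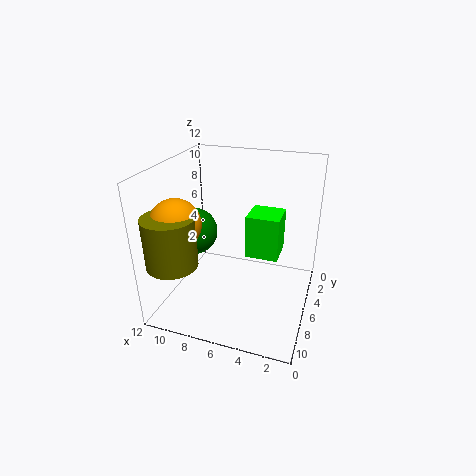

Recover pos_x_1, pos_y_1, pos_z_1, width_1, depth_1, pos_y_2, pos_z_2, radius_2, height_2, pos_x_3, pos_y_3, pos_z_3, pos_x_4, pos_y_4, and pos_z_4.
pos_x_1 = 3
pos_y_1 = 1
pos_z_1 = 3
width_1 = 3
depth_1 = 3
pos_y_2 = 10
pos_z_2 = 5
radius_2 = 2
height_2 = 4
pos_x_3 = 10
pos_y_3 = 9
pos_z_3 = 8
pos_x_4 = 10
pos_y_4 = 6
pos_z_4 = 6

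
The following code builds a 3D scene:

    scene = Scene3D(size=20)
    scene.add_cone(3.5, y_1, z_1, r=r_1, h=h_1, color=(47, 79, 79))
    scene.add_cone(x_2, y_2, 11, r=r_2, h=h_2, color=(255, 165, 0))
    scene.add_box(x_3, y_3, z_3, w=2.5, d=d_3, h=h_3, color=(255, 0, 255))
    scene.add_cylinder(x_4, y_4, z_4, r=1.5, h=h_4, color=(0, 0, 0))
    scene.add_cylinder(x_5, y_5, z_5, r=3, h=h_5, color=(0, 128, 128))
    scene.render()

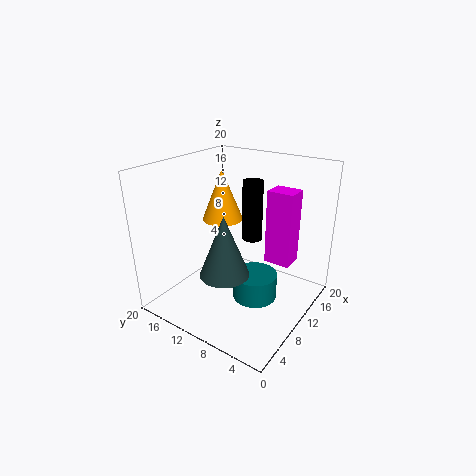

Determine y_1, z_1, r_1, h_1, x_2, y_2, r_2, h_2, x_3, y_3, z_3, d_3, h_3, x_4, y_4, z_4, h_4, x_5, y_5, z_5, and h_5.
y_1 = 7.5; z_1 = 8.5; r_1 = 3; h_1 = 7.5; x_2 = 12.5; y_2 = 14.5; r_2 = 3; h_2 = 7.5; x_3 = 6; y_3 = 0.5; z_3 = 10.5; d_3 = 3; h_3 = 8.5; x_4 = 14.5; y_4 = 10.5; z_4 = 8; h_4 = 9; x_5 = 9; y_5 = 6.5; z_5 = 2.5; h_5 = 3.5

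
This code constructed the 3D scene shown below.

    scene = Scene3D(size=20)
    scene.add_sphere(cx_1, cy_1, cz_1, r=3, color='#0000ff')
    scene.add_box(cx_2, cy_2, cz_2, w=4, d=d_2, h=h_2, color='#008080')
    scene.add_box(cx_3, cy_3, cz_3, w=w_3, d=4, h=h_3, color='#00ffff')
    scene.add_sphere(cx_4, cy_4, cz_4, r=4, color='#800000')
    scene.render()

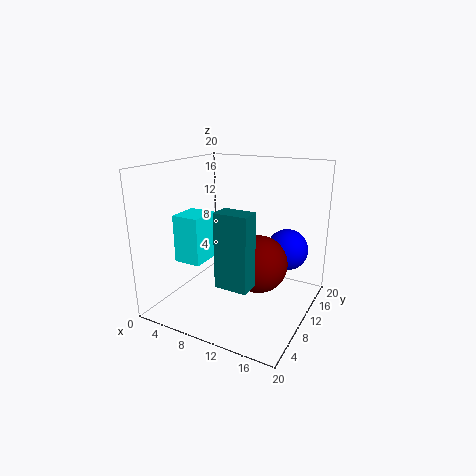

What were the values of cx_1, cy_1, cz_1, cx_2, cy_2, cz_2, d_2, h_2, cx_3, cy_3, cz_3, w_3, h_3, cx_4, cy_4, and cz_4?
cx_1 = 15.5; cy_1 = 15; cz_1 = 7.5; cx_2 = 11.5; cy_2 = 1.5; cz_2 = 7; d_2 = 2.5; h_2 = 9; cx_3 = 5; cy_3 = 2.5; cz_3 = 8.5; w_3 = 3.5; h_3 = 6; cx_4 = 13; cy_4 = 10.5; cz_4 = 6.5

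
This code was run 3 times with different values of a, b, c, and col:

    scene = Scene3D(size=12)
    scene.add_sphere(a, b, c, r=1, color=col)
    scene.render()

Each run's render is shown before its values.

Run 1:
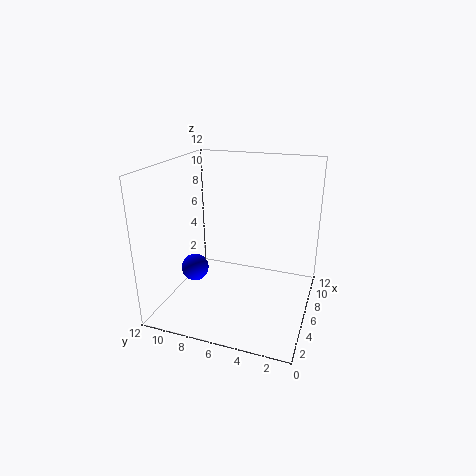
a = 2; b = 8; c = 5; col = 'blue'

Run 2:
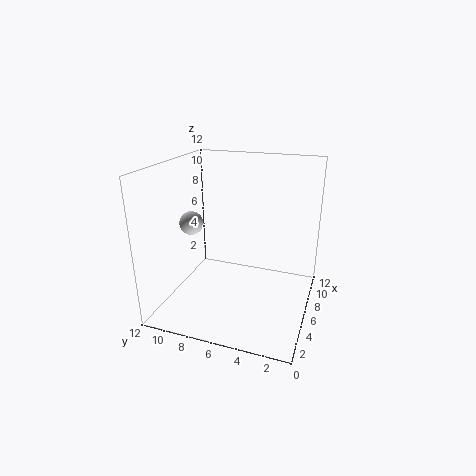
a = 5.5; b = 10; c = 7; col = 'lightgray'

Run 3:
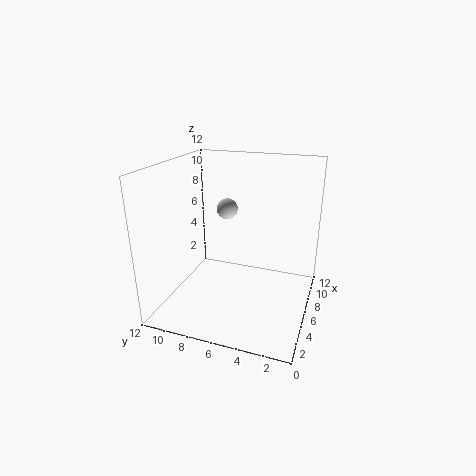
a = 10; b = 8.5; c = 7; col = 'lightgray'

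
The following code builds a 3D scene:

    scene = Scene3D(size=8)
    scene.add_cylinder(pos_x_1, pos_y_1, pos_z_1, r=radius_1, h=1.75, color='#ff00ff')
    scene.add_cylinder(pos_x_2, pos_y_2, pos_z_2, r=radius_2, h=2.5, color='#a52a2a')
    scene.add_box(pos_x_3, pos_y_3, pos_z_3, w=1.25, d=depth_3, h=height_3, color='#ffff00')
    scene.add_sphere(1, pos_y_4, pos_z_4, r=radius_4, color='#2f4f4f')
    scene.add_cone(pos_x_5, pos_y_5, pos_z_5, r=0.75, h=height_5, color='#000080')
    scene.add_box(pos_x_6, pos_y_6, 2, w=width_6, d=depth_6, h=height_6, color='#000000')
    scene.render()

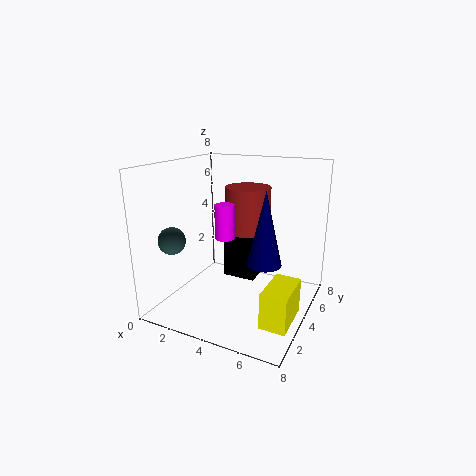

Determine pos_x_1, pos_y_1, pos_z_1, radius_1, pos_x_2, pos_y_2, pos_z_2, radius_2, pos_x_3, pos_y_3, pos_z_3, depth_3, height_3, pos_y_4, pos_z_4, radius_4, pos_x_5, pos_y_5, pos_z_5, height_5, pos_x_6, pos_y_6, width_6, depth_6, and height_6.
pos_x_1 = 4, pos_y_1 = 2.5, pos_z_1 = 4.5, radius_1 = 0.5, pos_x_2 = 4.25, pos_y_2 = 4.75, pos_z_2 = 4.25, radius_2 = 1.25, pos_x_3 = 6.75, pos_y_3 = 0.5, pos_z_3 = 1.25, depth_3 = 2.25, height_3 = 1.75, pos_y_4 = 2, pos_z_4 = 4, radius_4 = 0.75, pos_x_5 = 6.75, pos_y_5 = 1, pos_z_5 = 4.25, height_5 = 3.25, pos_x_6 = 3.5, pos_y_6 = 3.25, width_6 = 1.75, depth_6 = 1, height_6 = 2.25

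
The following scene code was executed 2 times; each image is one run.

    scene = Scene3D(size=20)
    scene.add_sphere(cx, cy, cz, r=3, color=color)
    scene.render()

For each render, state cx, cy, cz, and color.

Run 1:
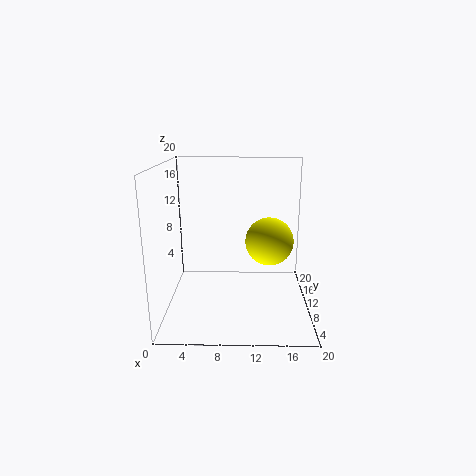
cx = 14; cy = 6; cz = 11; color = 'yellow'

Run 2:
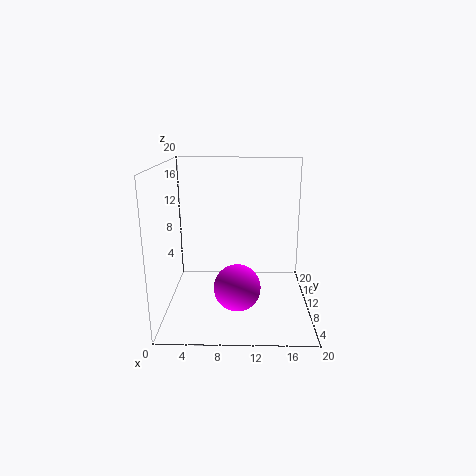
cx = 10; cy = 5; cz = 5; color = 'magenta'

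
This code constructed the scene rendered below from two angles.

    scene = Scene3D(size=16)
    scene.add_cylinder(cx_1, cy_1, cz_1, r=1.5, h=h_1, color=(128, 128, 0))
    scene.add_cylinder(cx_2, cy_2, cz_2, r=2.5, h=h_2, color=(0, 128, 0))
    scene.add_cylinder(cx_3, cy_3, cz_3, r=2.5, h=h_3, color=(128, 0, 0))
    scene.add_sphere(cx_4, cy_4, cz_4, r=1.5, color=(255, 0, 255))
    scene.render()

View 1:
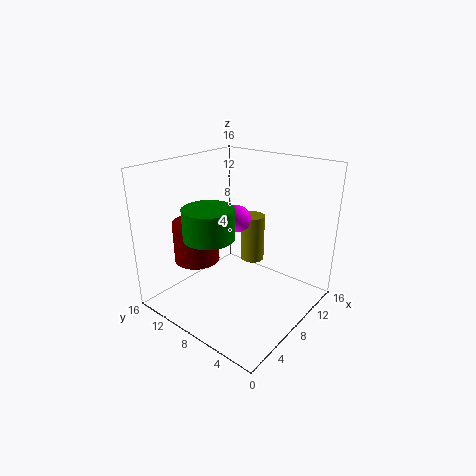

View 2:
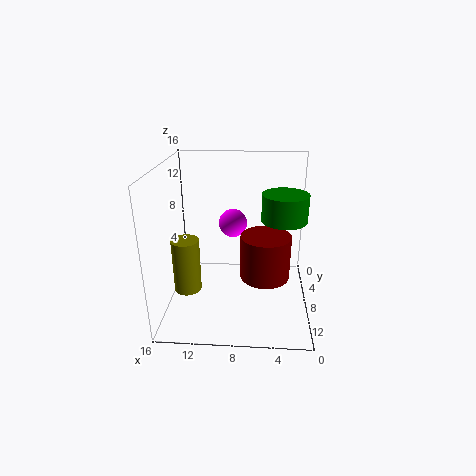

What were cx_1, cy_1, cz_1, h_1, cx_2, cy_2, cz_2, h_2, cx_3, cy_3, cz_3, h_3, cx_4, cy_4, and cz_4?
cx_1 = 13.5; cy_1 = 10; cz_1 = 2.5; h_1 = 6; cx_2 = 3; cy_2 = 7.5; cz_2 = 10; h_2 = 3; cx_3 = 5; cy_3 = 11.5; cz_3 = 5.5; h_3 = 4.5; cx_4 = 8.5; cy_4 = 8.5; cz_4 = 10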